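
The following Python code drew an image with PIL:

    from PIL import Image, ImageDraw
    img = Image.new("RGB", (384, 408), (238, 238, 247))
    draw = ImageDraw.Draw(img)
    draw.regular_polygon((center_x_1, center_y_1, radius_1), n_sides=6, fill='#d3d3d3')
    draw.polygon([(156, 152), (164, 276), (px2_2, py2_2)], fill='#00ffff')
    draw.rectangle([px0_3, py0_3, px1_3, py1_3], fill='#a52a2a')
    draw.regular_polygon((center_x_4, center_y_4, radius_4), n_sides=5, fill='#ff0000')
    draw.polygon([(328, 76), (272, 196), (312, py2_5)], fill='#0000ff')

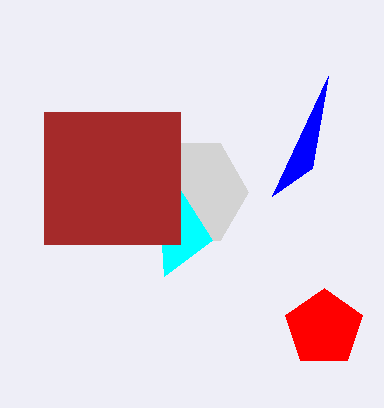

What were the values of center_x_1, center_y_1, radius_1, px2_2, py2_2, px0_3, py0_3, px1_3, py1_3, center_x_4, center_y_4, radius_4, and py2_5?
center_x_1 = 192
center_y_1 = 192
radius_1 = 56
px2_2 = 212
py2_2 = 240
px0_3 = 44
py0_3 = 112
px1_3 = 180
py1_3 = 244
center_x_4 = 324
center_y_4 = 328
radius_4 = 40
py2_5 = 168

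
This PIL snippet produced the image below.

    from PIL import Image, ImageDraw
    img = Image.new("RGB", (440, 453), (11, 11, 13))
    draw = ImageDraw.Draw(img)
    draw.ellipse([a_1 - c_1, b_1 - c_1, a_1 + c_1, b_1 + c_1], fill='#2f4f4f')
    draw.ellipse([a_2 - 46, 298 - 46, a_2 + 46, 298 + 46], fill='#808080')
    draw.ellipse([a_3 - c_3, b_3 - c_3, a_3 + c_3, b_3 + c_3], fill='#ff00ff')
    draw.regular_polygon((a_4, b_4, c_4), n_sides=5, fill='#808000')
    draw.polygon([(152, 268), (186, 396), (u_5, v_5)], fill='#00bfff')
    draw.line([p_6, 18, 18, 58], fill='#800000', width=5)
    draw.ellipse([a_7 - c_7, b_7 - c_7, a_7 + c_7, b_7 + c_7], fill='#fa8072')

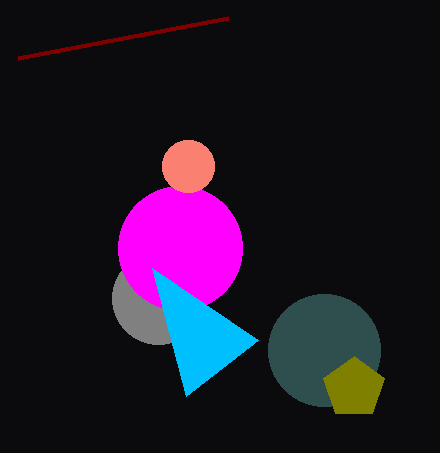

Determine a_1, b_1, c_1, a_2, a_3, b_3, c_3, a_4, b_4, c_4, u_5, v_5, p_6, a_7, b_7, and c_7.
a_1 = 324
b_1 = 350
c_1 = 56
a_2 = 158
a_3 = 180
b_3 = 248
c_3 = 62
a_4 = 354
b_4 = 388
c_4 = 32
u_5 = 258
v_5 = 340
p_6 = 228
a_7 = 188
b_7 = 166
c_7 = 26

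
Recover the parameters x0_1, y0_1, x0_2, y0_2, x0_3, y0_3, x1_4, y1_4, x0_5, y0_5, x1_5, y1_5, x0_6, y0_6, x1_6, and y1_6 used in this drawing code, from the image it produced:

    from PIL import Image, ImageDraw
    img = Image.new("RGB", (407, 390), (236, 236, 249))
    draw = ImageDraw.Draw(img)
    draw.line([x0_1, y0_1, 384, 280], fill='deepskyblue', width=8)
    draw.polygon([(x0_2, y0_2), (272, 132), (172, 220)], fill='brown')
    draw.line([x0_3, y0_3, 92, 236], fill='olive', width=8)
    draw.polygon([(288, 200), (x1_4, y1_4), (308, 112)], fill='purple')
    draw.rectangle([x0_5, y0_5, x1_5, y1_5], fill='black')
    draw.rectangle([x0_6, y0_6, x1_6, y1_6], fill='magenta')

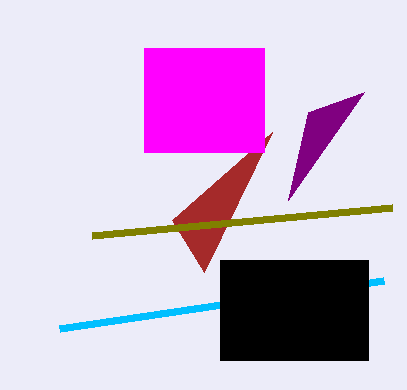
x0_1 = 60
y0_1 = 328
x0_2 = 204
y0_2 = 272
x0_3 = 392
y0_3 = 208
x1_4 = 364
y1_4 = 92
x0_5 = 220
y0_5 = 260
x1_5 = 368
y1_5 = 360
x0_6 = 144
y0_6 = 48
x1_6 = 264
y1_6 = 152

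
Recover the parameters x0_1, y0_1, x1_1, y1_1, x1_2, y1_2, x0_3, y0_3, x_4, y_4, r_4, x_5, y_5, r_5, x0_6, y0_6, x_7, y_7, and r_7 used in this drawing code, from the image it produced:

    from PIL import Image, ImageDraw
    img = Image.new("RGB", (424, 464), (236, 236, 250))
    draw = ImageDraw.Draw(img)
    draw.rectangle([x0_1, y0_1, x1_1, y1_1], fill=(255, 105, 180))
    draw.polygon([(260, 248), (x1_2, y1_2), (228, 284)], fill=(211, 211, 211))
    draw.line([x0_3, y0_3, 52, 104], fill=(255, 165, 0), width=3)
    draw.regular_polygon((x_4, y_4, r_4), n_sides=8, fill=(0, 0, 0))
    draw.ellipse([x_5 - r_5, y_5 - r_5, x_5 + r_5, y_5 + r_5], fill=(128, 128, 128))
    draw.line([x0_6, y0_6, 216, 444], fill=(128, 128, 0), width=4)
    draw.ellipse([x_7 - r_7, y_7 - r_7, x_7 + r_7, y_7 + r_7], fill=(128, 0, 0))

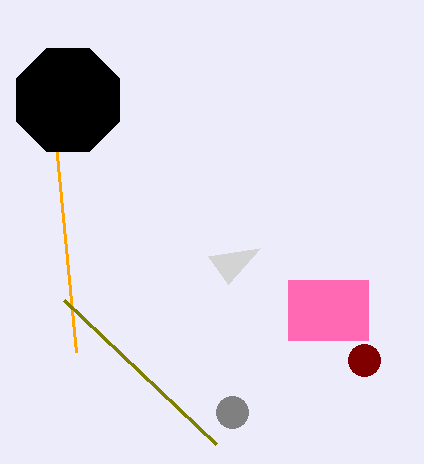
x0_1 = 288, y0_1 = 280, x1_1 = 368, y1_1 = 340, x1_2 = 208, y1_2 = 256, x0_3 = 76, y0_3 = 352, x_4 = 68, y_4 = 100, r_4 = 56, x_5 = 232, y_5 = 412, r_5 = 16, x0_6 = 64, y0_6 = 300, x_7 = 364, y_7 = 360, r_7 = 16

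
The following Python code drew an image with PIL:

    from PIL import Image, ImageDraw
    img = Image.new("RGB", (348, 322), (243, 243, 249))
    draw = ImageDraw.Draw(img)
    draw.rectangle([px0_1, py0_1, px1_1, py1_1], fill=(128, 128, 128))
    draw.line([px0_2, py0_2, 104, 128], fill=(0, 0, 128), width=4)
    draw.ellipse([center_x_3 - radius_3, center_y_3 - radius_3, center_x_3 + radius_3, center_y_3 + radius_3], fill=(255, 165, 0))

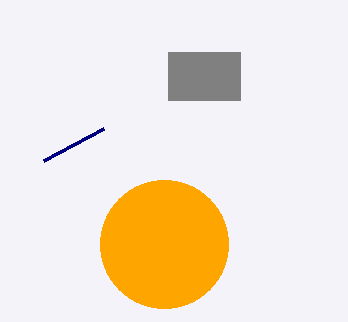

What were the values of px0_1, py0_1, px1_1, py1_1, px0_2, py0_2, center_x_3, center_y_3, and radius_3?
px0_1 = 168, py0_1 = 52, px1_1 = 240, py1_1 = 100, px0_2 = 44, py0_2 = 160, center_x_3 = 164, center_y_3 = 244, radius_3 = 64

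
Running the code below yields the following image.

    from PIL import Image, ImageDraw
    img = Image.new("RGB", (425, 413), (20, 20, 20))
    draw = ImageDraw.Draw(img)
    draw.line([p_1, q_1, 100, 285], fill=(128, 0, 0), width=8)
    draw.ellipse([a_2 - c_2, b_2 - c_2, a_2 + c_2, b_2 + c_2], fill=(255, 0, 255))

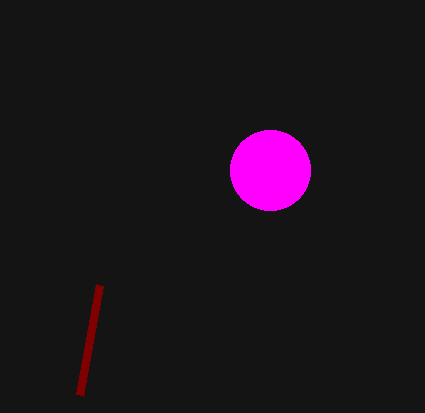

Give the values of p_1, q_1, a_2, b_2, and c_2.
p_1 = 80; q_1 = 395; a_2 = 270; b_2 = 170; c_2 = 40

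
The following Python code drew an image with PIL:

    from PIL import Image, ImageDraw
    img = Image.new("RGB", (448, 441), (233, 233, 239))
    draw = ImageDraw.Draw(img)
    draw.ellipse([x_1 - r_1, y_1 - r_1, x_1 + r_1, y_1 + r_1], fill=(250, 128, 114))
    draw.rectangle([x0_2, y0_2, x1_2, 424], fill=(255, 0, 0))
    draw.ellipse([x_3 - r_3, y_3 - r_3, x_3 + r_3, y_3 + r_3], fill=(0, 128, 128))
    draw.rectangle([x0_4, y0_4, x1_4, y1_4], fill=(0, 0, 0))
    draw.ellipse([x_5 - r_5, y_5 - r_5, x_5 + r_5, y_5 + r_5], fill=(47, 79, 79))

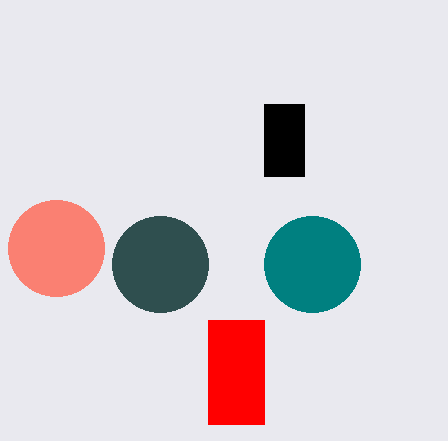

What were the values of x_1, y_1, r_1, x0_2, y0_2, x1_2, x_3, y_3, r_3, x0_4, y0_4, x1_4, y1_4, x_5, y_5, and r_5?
x_1 = 56; y_1 = 248; r_1 = 48; x0_2 = 208; y0_2 = 320; x1_2 = 264; x_3 = 312; y_3 = 264; r_3 = 48; x0_4 = 264; y0_4 = 104; x1_4 = 304; y1_4 = 176; x_5 = 160; y_5 = 264; r_5 = 48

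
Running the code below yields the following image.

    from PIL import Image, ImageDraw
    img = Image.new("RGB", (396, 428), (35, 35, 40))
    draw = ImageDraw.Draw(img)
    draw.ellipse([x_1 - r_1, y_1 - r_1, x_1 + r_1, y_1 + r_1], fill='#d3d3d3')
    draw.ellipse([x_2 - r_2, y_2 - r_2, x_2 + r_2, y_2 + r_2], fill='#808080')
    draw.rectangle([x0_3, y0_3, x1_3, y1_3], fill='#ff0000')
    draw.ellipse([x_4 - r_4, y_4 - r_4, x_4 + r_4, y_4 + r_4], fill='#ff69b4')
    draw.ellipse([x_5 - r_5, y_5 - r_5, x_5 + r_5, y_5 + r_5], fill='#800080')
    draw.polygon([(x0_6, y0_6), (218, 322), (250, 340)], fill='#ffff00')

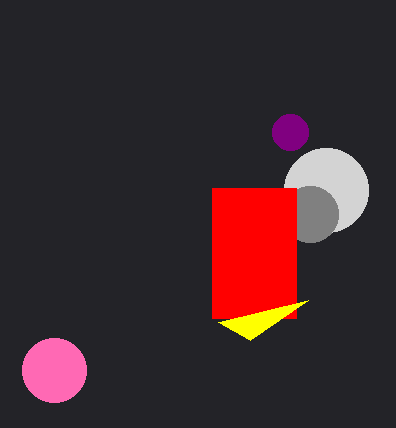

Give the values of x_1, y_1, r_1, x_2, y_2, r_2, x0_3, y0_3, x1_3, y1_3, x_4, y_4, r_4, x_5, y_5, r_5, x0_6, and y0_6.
x_1 = 326, y_1 = 190, r_1 = 42, x_2 = 310, y_2 = 214, r_2 = 28, x0_3 = 212, y0_3 = 188, x1_3 = 296, y1_3 = 318, x_4 = 54, y_4 = 370, r_4 = 32, x_5 = 290, y_5 = 132, r_5 = 18, x0_6 = 308, y0_6 = 300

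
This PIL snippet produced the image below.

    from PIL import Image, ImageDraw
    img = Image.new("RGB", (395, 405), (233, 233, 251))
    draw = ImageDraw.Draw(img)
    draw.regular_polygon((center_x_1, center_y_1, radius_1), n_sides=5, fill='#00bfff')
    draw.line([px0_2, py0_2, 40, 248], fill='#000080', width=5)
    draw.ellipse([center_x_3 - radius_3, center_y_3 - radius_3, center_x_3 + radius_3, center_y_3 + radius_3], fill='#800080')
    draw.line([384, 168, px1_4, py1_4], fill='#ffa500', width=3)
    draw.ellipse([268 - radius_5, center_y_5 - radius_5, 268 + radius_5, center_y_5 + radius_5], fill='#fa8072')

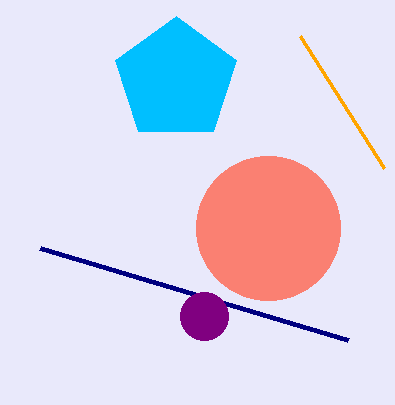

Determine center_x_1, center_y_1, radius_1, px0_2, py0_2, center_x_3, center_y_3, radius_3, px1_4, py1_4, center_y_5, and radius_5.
center_x_1 = 176
center_y_1 = 80
radius_1 = 64
px0_2 = 348
py0_2 = 340
center_x_3 = 204
center_y_3 = 316
radius_3 = 24
px1_4 = 300
py1_4 = 36
center_y_5 = 228
radius_5 = 72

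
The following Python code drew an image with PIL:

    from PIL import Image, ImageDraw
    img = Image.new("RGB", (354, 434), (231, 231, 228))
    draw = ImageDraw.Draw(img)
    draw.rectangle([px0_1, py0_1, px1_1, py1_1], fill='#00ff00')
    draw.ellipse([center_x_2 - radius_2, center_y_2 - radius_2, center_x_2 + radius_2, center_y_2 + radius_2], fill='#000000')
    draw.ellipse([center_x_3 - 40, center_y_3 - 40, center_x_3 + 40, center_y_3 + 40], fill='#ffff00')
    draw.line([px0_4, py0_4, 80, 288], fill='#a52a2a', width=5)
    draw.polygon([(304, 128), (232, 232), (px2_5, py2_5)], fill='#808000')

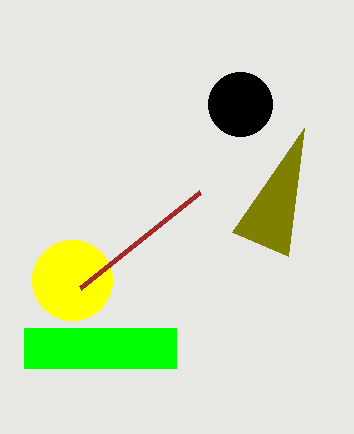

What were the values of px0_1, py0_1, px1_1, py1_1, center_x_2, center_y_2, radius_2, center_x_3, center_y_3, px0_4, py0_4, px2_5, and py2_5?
px0_1 = 24; py0_1 = 328; px1_1 = 176; py1_1 = 368; center_x_2 = 240; center_y_2 = 104; radius_2 = 32; center_x_3 = 72; center_y_3 = 280; px0_4 = 200; py0_4 = 192; px2_5 = 288; py2_5 = 256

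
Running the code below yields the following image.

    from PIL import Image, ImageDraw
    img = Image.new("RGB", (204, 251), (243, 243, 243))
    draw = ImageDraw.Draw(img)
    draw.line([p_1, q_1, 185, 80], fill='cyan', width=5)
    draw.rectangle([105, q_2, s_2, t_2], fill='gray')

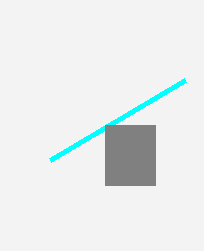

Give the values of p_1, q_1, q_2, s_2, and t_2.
p_1 = 50, q_1 = 160, q_2 = 125, s_2 = 155, t_2 = 185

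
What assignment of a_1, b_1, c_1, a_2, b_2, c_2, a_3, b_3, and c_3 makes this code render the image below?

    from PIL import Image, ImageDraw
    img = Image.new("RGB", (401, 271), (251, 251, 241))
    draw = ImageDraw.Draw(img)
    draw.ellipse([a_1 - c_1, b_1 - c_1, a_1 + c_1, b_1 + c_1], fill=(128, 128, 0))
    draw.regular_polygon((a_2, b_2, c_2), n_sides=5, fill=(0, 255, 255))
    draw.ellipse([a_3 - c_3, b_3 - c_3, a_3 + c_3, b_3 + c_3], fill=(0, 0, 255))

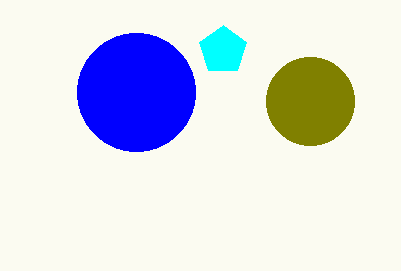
a_1 = 310, b_1 = 101, c_1 = 44, a_2 = 223, b_2 = 50, c_2 = 25, a_3 = 136, b_3 = 92, c_3 = 59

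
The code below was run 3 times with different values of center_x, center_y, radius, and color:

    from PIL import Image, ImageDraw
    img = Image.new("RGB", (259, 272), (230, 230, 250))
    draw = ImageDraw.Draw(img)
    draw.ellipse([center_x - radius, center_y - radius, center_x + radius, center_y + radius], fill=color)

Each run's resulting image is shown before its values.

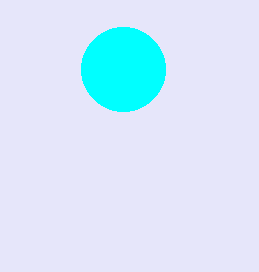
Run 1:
center_x = 123, center_y = 69, radius = 42, color = 'cyan'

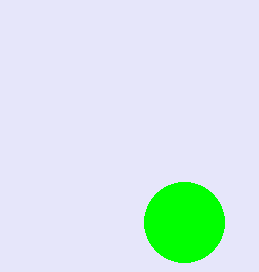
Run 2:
center_x = 184
center_y = 222
radius = 40
color = 'lime'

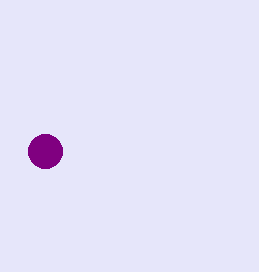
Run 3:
center_x = 45
center_y = 151
radius = 17
color = 'purple'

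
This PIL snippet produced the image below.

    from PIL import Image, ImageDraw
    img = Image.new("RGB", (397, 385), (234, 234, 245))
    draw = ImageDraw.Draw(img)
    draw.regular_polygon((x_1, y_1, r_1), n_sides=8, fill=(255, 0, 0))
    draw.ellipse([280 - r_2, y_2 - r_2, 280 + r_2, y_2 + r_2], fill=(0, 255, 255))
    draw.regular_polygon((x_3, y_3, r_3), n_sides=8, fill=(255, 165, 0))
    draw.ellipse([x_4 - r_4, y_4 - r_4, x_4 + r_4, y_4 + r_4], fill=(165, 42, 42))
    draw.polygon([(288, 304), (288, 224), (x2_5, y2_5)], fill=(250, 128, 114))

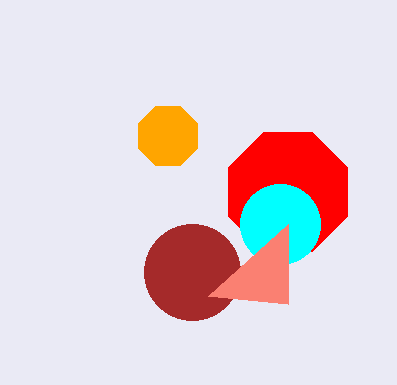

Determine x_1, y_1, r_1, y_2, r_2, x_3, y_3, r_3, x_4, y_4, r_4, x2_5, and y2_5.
x_1 = 288, y_1 = 192, r_1 = 64, y_2 = 224, r_2 = 40, x_3 = 168, y_3 = 136, r_3 = 32, x_4 = 192, y_4 = 272, r_4 = 48, x2_5 = 208, y2_5 = 296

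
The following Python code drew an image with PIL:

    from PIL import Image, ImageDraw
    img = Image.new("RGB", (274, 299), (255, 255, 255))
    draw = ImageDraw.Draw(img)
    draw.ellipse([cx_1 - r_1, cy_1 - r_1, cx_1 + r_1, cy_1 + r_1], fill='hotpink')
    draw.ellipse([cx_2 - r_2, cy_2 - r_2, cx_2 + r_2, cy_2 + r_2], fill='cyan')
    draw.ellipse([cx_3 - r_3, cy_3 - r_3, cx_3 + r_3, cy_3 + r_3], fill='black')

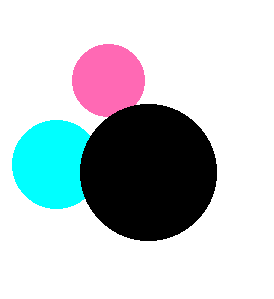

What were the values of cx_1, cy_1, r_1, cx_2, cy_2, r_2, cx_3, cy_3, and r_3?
cx_1 = 108; cy_1 = 80; r_1 = 36; cx_2 = 56; cy_2 = 164; r_2 = 44; cx_3 = 148; cy_3 = 172; r_3 = 68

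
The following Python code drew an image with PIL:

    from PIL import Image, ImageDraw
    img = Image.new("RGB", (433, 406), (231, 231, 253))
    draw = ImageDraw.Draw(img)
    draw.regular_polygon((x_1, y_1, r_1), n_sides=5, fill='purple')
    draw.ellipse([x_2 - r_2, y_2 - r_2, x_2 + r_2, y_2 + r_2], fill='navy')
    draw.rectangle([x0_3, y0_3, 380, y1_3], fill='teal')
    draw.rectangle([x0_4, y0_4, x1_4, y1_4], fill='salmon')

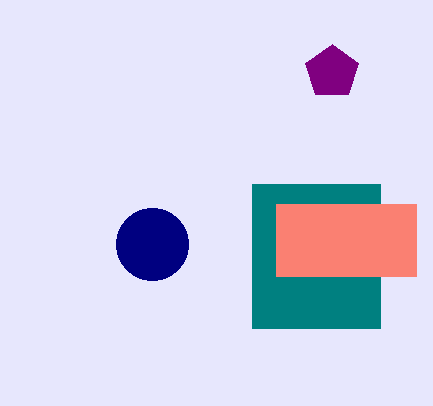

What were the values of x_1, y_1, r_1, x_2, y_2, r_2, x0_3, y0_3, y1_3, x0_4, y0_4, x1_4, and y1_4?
x_1 = 332
y_1 = 72
r_1 = 28
x_2 = 152
y_2 = 244
r_2 = 36
x0_3 = 252
y0_3 = 184
y1_3 = 328
x0_4 = 276
y0_4 = 204
x1_4 = 416
y1_4 = 276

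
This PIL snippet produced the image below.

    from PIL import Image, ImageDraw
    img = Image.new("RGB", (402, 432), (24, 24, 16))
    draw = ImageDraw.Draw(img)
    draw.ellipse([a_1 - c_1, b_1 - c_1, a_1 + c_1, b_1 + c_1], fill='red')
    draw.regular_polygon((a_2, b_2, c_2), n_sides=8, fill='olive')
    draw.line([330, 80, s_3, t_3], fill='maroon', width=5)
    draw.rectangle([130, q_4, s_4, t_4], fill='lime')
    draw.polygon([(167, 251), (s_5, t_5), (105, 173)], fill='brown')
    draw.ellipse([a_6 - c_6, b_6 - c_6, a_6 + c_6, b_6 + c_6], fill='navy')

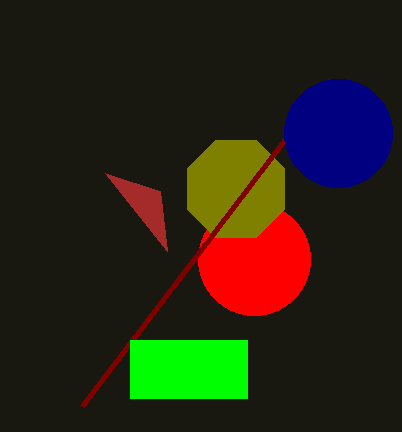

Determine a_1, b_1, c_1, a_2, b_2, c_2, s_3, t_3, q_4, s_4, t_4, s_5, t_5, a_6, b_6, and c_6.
a_1 = 254, b_1 = 259, c_1 = 56, a_2 = 236, b_2 = 189, c_2 = 53, s_3 = 82, t_3 = 406, q_4 = 340, s_4 = 247, t_4 = 398, s_5 = 160, t_5 = 191, a_6 = 338, b_6 = 133, c_6 = 54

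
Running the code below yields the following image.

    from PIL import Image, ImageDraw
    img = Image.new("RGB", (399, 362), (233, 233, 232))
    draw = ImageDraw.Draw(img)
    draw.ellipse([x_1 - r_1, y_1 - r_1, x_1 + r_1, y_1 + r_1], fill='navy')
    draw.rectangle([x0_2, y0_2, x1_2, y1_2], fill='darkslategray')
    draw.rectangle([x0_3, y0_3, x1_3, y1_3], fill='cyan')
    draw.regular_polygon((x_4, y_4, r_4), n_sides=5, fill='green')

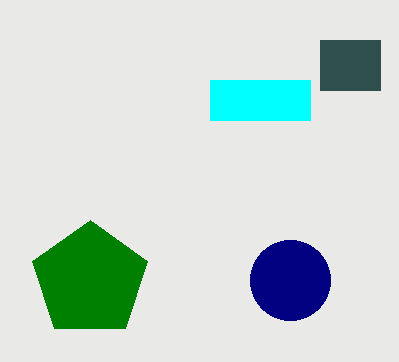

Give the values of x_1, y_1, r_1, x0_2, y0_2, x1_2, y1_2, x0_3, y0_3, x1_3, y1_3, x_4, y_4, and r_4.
x_1 = 290; y_1 = 280; r_1 = 40; x0_2 = 320; y0_2 = 40; x1_2 = 380; y1_2 = 90; x0_3 = 210; y0_3 = 80; x1_3 = 310; y1_3 = 120; x_4 = 90; y_4 = 280; r_4 = 60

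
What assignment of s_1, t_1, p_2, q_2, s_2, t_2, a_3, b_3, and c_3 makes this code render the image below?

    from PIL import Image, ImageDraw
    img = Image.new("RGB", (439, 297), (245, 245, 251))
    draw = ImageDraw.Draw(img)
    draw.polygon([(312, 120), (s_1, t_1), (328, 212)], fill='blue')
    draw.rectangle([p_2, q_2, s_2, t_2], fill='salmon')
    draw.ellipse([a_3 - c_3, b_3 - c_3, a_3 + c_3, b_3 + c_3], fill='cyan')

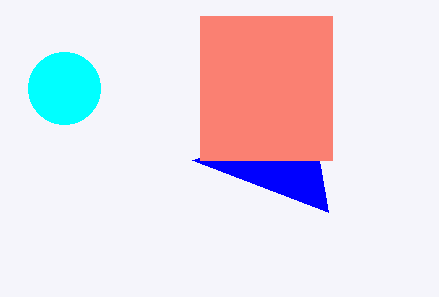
s_1 = 192, t_1 = 160, p_2 = 200, q_2 = 16, s_2 = 332, t_2 = 160, a_3 = 64, b_3 = 88, c_3 = 36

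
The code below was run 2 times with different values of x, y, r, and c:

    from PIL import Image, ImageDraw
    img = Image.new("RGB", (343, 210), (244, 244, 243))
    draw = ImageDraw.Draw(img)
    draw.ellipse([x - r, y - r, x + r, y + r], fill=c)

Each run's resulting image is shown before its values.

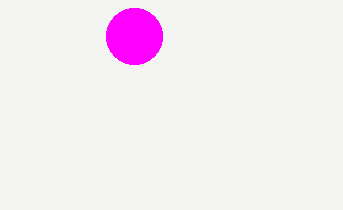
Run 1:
x = 134
y = 36
r = 28
c = 'magenta'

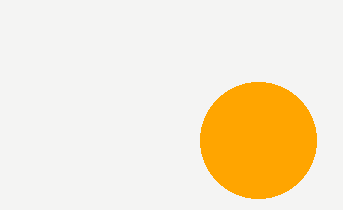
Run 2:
x = 258, y = 140, r = 58, c = 'orange'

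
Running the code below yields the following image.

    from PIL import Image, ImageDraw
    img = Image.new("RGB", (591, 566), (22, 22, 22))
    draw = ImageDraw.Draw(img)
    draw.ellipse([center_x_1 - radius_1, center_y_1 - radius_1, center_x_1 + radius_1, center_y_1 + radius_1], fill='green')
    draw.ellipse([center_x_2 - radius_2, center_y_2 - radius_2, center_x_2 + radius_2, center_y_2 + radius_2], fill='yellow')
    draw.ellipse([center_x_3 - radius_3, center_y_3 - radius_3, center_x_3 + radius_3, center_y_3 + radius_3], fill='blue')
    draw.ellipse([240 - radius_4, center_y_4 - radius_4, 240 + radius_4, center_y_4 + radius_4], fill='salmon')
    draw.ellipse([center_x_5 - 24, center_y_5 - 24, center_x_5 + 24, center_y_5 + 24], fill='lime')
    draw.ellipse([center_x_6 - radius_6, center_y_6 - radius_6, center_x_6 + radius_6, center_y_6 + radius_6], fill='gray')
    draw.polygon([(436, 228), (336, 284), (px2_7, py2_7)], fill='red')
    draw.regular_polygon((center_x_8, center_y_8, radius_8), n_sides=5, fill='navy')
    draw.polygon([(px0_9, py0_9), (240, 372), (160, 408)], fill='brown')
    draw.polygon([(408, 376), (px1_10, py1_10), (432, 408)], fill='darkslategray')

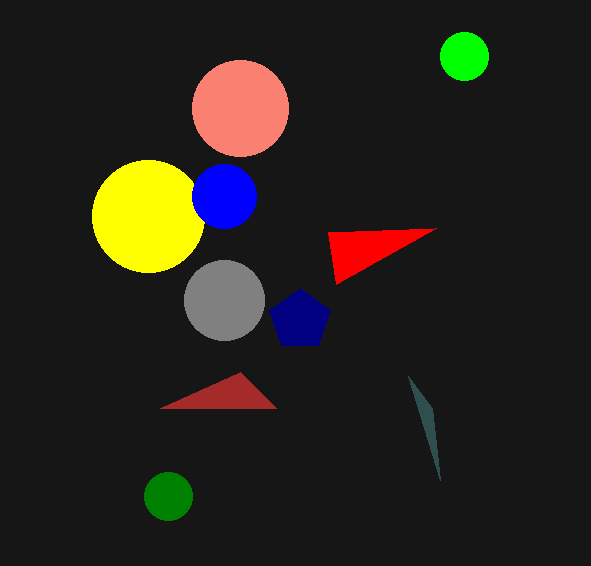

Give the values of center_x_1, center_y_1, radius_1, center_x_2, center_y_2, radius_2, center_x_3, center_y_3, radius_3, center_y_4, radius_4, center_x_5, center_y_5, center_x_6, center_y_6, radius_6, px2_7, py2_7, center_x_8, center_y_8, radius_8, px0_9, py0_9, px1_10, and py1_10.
center_x_1 = 168; center_y_1 = 496; radius_1 = 24; center_x_2 = 148; center_y_2 = 216; radius_2 = 56; center_x_3 = 224; center_y_3 = 196; radius_3 = 32; center_y_4 = 108; radius_4 = 48; center_x_5 = 464; center_y_5 = 56; center_x_6 = 224; center_y_6 = 300; radius_6 = 40; px2_7 = 328; py2_7 = 232; center_x_8 = 300; center_y_8 = 320; radius_8 = 32; px0_9 = 276; py0_9 = 408; px1_10 = 440; py1_10 = 480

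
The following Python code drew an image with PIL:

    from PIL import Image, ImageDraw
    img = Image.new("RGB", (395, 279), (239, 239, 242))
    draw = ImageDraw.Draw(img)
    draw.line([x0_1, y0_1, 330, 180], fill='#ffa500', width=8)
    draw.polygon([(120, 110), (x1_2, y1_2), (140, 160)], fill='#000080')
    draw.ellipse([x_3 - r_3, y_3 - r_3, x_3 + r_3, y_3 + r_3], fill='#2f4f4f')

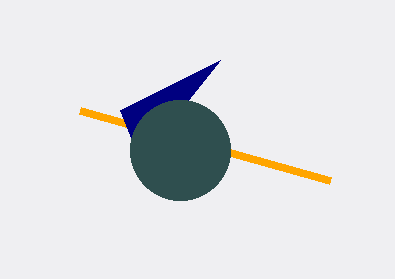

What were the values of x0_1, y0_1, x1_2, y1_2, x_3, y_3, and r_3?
x0_1 = 80, y0_1 = 110, x1_2 = 220, y1_2 = 60, x_3 = 180, y_3 = 150, r_3 = 50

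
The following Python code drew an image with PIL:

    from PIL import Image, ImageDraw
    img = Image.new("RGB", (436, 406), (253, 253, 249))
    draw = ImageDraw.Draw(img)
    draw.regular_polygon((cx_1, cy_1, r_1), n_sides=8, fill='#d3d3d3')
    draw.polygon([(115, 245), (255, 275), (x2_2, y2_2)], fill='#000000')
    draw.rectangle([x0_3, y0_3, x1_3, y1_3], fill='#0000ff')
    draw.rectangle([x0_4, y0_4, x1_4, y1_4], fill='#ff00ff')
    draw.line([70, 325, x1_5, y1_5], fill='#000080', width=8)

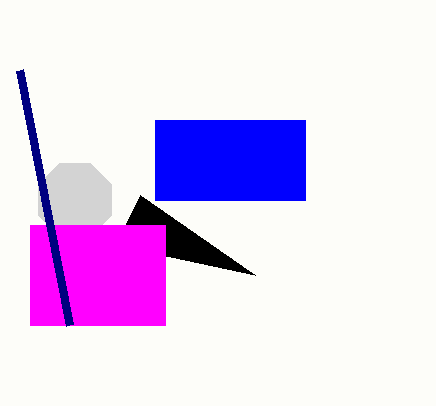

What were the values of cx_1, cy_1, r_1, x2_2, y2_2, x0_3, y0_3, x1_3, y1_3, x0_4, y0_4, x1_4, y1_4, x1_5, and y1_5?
cx_1 = 75, cy_1 = 200, r_1 = 40, x2_2 = 140, y2_2 = 195, x0_3 = 155, y0_3 = 120, x1_3 = 305, y1_3 = 200, x0_4 = 30, y0_4 = 225, x1_4 = 165, y1_4 = 325, x1_5 = 20, y1_5 = 70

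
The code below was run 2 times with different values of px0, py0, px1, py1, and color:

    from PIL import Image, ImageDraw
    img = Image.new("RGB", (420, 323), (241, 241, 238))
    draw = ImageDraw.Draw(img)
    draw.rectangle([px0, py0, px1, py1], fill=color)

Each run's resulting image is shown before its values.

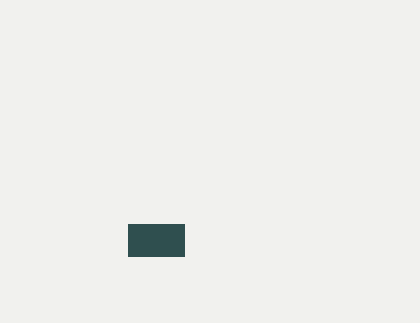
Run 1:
px0 = 128, py0 = 224, px1 = 184, py1 = 256, color = 'darkslategray'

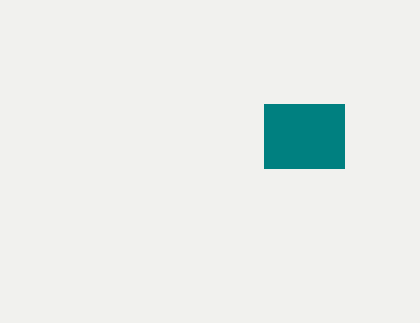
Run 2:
px0 = 264, py0 = 104, px1 = 344, py1 = 168, color = 'teal'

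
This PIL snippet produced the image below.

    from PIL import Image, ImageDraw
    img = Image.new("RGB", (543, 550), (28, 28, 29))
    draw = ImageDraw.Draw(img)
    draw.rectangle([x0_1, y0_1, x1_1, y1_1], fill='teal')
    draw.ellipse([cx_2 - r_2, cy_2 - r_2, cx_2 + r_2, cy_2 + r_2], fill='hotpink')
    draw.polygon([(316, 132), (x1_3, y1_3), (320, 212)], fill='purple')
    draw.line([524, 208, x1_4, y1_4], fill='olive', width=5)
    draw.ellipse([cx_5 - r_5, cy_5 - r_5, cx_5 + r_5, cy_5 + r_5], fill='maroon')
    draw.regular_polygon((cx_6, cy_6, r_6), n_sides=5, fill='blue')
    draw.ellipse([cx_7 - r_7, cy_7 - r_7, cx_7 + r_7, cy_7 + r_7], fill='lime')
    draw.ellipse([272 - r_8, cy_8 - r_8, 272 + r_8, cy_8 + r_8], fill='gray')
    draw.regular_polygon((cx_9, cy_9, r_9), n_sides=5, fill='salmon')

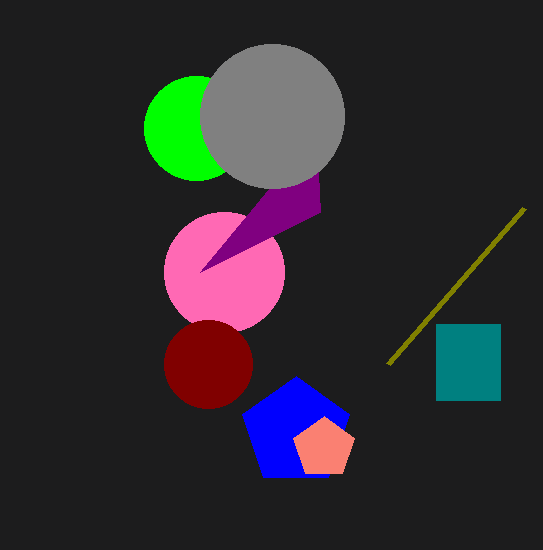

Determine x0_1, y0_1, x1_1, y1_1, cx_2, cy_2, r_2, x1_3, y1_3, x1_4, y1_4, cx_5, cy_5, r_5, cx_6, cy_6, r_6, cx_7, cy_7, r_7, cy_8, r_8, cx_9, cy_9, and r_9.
x0_1 = 436
y0_1 = 324
x1_1 = 500
y1_1 = 400
cx_2 = 224
cy_2 = 272
r_2 = 60
x1_3 = 200
y1_3 = 272
x1_4 = 388
y1_4 = 364
cx_5 = 208
cy_5 = 364
r_5 = 44
cx_6 = 296
cy_6 = 432
r_6 = 56
cx_7 = 196
cy_7 = 128
r_7 = 52
cy_8 = 116
r_8 = 72
cx_9 = 324
cy_9 = 448
r_9 = 32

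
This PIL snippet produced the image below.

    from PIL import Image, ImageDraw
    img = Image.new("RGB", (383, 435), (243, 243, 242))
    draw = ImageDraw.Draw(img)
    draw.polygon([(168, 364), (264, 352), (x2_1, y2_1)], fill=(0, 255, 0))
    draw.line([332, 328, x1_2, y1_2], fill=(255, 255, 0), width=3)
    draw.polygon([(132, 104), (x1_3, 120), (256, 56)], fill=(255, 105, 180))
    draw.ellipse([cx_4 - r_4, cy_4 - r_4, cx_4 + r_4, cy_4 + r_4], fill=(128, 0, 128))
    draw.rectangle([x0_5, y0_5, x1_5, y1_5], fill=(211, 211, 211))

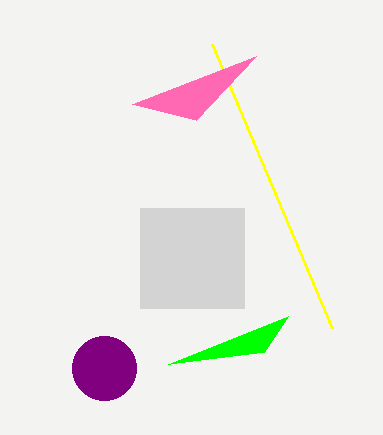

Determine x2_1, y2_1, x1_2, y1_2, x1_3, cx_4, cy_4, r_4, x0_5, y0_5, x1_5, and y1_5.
x2_1 = 288, y2_1 = 316, x1_2 = 212, y1_2 = 44, x1_3 = 196, cx_4 = 104, cy_4 = 368, r_4 = 32, x0_5 = 140, y0_5 = 208, x1_5 = 244, y1_5 = 308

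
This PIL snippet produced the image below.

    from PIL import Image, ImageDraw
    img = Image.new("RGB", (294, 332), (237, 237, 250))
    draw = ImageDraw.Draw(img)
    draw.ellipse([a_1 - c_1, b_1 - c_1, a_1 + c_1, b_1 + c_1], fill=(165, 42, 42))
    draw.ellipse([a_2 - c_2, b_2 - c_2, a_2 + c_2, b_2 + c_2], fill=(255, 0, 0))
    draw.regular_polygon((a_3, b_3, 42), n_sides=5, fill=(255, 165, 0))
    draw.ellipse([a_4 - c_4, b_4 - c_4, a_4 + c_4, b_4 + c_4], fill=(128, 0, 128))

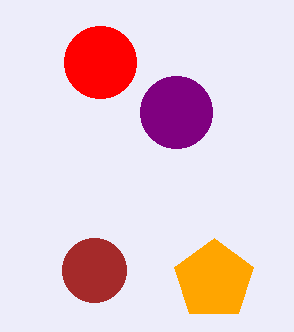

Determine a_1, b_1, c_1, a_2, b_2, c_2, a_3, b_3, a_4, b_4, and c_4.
a_1 = 94
b_1 = 270
c_1 = 32
a_2 = 100
b_2 = 62
c_2 = 36
a_3 = 214
b_3 = 280
a_4 = 176
b_4 = 112
c_4 = 36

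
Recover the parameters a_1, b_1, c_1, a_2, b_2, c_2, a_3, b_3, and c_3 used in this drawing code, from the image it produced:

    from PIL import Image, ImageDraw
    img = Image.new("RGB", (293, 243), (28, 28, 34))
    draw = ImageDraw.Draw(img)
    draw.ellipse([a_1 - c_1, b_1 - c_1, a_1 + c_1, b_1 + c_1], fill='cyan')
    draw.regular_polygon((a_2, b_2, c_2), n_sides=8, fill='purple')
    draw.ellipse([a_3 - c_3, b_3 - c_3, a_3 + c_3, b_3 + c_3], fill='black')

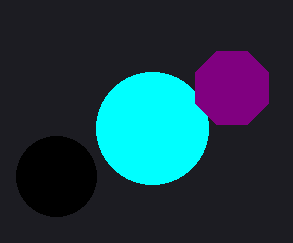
a_1 = 152; b_1 = 128; c_1 = 56; a_2 = 232; b_2 = 88; c_2 = 40; a_3 = 56; b_3 = 176; c_3 = 40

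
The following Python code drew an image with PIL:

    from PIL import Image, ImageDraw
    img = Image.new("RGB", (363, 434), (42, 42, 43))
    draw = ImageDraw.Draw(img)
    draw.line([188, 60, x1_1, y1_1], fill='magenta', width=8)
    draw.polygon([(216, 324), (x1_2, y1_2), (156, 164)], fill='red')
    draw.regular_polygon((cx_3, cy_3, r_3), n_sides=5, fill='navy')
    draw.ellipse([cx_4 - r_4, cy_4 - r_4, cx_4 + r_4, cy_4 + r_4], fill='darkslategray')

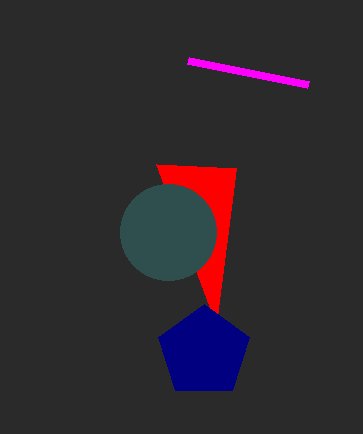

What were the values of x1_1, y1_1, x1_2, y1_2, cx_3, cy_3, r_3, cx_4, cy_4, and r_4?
x1_1 = 308
y1_1 = 84
x1_2 = 236
y1_2 = 168
cx_3 = 204
cy_3 = 352
r_3 = 48
cx_4 = 168
cy_4 = 232
r_4 = 48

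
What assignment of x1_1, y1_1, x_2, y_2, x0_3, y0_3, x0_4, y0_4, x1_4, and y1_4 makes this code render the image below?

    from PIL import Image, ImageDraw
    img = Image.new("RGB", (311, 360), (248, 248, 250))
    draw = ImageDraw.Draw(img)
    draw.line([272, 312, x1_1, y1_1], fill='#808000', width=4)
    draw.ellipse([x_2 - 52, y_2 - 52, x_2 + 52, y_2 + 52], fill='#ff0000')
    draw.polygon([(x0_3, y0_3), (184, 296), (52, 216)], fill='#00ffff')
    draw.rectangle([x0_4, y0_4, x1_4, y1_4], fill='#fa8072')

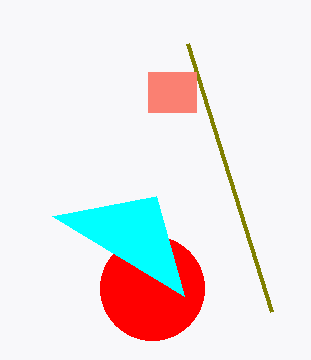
x1_1 = 188; y1_1 = 44; x_2 = 152; y_2 = 288; x0_3 = 156; y0_3 = 196; x0_4 = 148; y0_4 = 72; x1_4 = 196; y1_4 = 112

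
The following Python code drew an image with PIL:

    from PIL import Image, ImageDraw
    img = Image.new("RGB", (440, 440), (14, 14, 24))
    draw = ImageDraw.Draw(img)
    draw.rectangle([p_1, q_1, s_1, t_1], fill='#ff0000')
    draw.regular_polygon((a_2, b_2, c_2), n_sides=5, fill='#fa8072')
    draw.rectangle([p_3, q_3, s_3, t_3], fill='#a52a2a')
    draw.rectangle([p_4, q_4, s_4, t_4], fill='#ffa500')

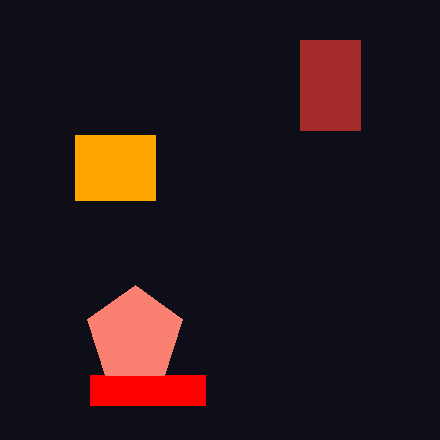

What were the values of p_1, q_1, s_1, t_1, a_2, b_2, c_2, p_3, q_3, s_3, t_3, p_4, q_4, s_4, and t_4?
p_1 = 90; q_1 = 375; s_1 = 205; t_1 = 405; a_2 = 135; b_2 = 335; c_2 = 50; p_3 = 300; q_3 = 40; s_3 = 360; t_3 = 130; p_4 = 75; q_4 = 135; s_4 = 155; t_4 = 200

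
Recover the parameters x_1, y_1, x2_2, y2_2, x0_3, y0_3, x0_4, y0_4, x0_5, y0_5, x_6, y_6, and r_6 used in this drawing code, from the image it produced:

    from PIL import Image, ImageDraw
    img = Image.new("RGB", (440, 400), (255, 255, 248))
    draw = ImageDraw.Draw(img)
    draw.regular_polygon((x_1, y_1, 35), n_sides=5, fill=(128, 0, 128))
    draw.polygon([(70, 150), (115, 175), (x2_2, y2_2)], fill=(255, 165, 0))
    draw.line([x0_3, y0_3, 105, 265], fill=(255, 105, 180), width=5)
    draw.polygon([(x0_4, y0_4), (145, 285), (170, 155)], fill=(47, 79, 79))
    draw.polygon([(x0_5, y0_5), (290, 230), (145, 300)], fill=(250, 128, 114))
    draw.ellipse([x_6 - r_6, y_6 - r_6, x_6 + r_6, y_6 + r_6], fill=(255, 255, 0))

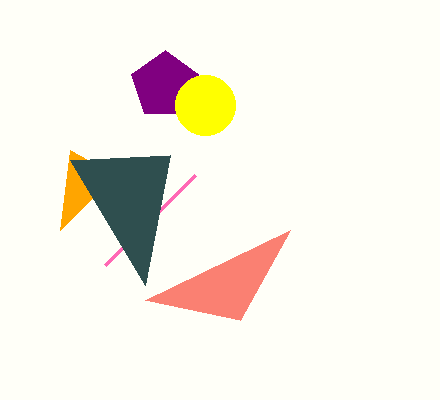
x_1 = 165
y_1 = 85
x2_2 = 60
y2_2 = 230
x0_3 = 195
y0_3 = 175
x0_4 = 70
y0_4 = 160
x0_5 = 240
y0_5 = 320
x_6 = 205
y_6 = 105
r_6 = 30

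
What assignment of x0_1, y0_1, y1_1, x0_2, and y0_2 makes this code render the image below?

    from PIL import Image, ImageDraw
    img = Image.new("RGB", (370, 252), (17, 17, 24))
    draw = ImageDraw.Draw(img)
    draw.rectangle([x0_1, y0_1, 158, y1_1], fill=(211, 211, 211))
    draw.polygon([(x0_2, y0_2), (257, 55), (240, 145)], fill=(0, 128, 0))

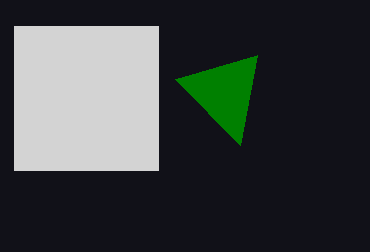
x0_1 = 14, y0_1 = 26, y1_1 = 170, x0_2 = 175, y0_2 = 79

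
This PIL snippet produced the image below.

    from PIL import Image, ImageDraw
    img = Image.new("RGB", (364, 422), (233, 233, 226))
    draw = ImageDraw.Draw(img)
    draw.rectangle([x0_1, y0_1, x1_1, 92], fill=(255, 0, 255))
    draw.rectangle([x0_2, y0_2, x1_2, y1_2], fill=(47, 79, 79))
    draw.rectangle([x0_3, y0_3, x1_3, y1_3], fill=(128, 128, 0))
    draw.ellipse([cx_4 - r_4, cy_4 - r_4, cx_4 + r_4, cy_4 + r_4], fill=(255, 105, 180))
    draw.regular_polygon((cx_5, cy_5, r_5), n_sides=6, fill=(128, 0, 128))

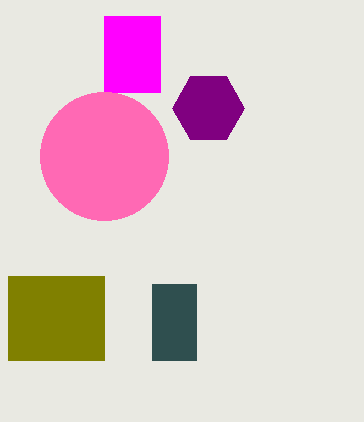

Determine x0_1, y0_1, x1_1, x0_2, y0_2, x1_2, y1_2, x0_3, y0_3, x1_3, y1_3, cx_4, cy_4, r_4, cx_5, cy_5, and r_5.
x0_1 = 104, y0_1 = 16, x1_1 = 160, x0_2 = 152, y0_2 = 284, x1_2 = 196, y1_2 = 360, x0_3 = 8, y0_3 = 276, x1_3 = 104, y1_3 = 360, cx_4 = 104, cy_4 = 156, r_4 = 64, cx_5 = 208, cy_5 = 108, r_5 = 36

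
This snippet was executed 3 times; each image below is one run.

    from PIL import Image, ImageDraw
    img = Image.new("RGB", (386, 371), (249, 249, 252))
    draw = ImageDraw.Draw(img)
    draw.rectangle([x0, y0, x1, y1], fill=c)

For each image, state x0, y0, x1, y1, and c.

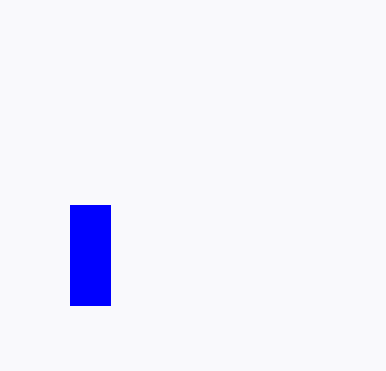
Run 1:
x0 = 70
y0 = 205
x1 = 110
y1 = 305
c = 'blue'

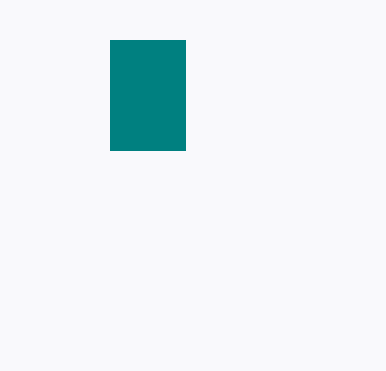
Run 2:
x0 = 110, y0 = 40, x1 = 185, y1 = 150, c = 'teal'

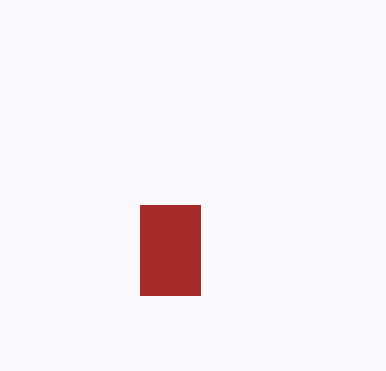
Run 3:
x0 = 140; y0 = 205; x1 = 200; y1 = 295; c = 'brown'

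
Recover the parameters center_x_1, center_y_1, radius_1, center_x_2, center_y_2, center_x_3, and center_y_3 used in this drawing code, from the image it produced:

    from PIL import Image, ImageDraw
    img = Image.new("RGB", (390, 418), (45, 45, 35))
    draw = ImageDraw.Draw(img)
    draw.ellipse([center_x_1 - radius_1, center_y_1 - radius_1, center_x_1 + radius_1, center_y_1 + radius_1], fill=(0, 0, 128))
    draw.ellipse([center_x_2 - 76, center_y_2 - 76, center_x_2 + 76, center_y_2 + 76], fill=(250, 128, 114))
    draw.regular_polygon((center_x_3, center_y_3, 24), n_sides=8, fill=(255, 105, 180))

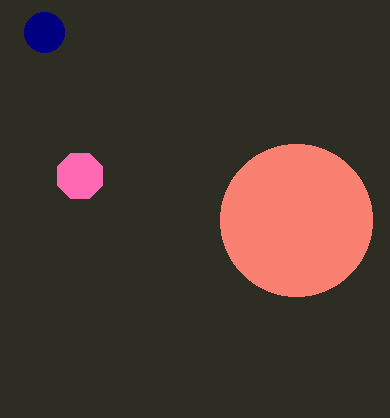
center_x_1 = 44, center_y_1 = 32, radius_1 = 20, center_x_2 = 296, center_y_2 = 220, center_x_3 = 80, center_y_3 = 176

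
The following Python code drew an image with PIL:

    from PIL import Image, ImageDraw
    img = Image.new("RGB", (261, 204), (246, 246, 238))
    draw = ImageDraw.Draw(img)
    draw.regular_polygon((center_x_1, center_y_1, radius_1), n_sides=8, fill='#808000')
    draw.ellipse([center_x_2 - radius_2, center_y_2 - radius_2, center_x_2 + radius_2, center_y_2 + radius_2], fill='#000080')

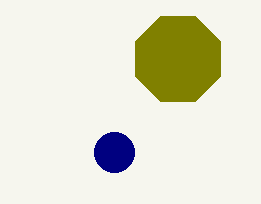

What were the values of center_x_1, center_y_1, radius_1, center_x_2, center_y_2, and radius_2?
center_x_1 = 178
center_y_1 = 59
radius_1 = 46
center_x_2 = 114
center_y_2 = 152
radius_2 = 20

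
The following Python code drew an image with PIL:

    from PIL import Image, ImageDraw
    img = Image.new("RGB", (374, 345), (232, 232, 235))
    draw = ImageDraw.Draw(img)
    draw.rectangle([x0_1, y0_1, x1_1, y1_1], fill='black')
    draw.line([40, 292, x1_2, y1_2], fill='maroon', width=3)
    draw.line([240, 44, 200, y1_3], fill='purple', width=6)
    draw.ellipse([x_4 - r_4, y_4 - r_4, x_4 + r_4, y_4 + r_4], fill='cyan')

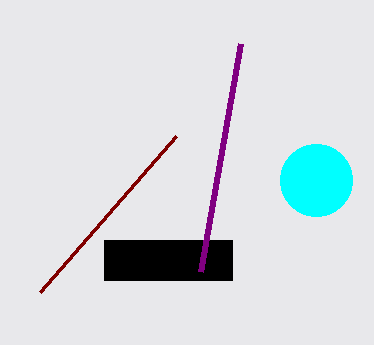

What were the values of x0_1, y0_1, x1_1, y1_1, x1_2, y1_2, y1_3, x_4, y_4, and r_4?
x0_1 = 104; y0_1 = 240; x1_1 = 232; y1_1 = 280; x1_2 = 176; y1_2 = 136; y1_3 = 272; x_4 = 316; y_4 = 180; r_4 = 36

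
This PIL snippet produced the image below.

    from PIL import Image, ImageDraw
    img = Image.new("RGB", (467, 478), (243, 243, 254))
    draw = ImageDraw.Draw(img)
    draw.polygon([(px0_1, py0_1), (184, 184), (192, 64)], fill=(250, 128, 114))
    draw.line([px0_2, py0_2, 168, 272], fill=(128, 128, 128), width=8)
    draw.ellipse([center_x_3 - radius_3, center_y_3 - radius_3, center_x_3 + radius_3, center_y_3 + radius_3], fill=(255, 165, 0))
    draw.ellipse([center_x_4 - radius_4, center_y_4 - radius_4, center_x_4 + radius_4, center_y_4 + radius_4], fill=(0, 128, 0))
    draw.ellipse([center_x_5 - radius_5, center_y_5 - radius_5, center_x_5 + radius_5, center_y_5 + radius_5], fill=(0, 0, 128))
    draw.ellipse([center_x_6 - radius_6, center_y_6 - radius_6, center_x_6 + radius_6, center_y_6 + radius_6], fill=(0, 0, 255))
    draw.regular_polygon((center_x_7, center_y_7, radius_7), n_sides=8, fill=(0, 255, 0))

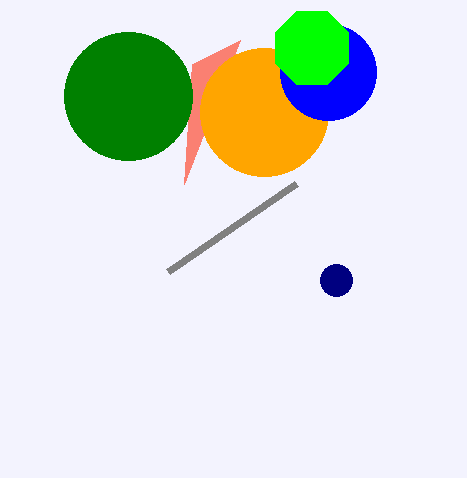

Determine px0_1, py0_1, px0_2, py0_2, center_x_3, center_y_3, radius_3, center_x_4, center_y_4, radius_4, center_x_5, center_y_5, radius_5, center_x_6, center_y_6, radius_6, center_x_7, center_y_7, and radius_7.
px0_1 = 240; py0_1 = 40; px0_2 = 296; py0_2 = 184; center_x_3 = 264; center_y_3 = 112; radius_3 = 64; center_x_4 = 128; center_y_4 = 96; radius_4 = 64; center_x_5 = 336; center_y_5 = 280; radius_5 = 16; center_x_6 = 328; center_y_6 = 72; radius_6 = 48; center_x_7 = 312; center_y_7 = 48; radius_7 = 40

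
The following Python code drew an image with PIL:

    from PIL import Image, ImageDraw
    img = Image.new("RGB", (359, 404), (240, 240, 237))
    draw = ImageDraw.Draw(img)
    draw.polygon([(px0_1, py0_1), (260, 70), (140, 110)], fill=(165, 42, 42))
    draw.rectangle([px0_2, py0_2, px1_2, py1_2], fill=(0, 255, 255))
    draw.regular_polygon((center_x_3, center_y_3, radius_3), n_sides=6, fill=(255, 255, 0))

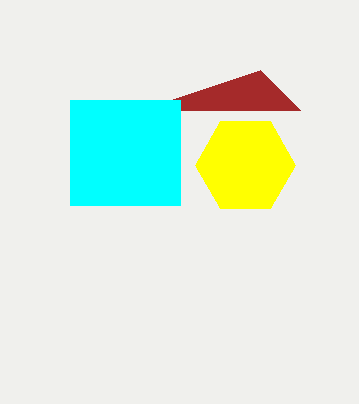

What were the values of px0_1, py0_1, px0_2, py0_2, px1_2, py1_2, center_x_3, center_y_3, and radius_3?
px0_1 = 300; py0_1 = 110; px0_2 = 70; py0_2 = 100; px1_2 = 180; py1_2 = 205; center_x_3 = 245; center_y_3 = 165; radius_3 = 50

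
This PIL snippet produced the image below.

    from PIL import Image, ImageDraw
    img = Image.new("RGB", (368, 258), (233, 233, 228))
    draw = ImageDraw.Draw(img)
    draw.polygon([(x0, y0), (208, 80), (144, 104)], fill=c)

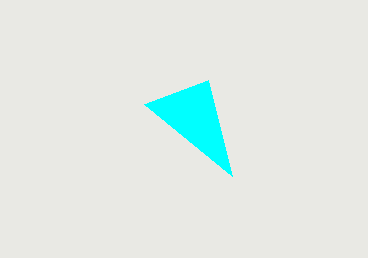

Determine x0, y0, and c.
x0 = 232; y0 = 176; c = 'cyan'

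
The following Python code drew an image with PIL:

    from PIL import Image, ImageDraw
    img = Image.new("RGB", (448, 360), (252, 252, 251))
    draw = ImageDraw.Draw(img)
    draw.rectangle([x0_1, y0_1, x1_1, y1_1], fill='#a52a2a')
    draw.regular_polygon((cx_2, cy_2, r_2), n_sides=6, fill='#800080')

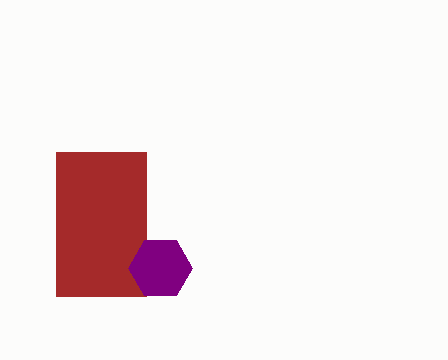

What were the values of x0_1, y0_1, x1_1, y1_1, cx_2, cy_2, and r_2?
x0_1 = 56, y0_1 = 152, x1_1 = 146, y1_1 = 296, cx_2 = 160, cy_2 = 268, r_2 = 32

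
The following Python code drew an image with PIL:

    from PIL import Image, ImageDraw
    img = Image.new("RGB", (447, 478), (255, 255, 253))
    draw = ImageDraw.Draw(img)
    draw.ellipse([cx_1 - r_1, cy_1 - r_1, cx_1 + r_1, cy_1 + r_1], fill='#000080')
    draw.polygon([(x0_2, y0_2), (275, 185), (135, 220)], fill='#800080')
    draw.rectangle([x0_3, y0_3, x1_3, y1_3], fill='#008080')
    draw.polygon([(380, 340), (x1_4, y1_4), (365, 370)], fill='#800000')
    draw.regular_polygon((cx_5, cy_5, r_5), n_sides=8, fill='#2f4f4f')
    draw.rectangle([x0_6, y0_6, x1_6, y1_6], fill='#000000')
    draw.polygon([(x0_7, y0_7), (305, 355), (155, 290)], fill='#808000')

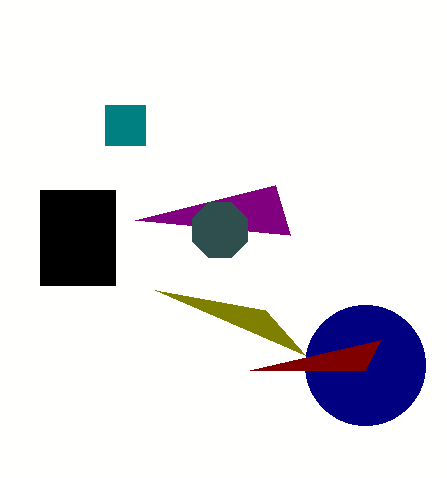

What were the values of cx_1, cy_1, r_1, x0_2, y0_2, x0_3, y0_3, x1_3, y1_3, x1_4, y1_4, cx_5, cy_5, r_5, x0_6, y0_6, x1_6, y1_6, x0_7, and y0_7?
cx_1 = 365
cy_1 = 365
r_1 = 60
x0_2 = 290
y0_2 = 235
x0_3 = 105
y0_3 = 105
x1_3 = 145
y1_3 = 145
x1_4 = 250
y1_4 = 370
cx_5 = 220
cy_5 = 230
r_5 = 30
x0_6 = 40
y0_6 = 190
x1_6 = 115
y1_6 = 285
x0_7 = 265
y0_7 = 310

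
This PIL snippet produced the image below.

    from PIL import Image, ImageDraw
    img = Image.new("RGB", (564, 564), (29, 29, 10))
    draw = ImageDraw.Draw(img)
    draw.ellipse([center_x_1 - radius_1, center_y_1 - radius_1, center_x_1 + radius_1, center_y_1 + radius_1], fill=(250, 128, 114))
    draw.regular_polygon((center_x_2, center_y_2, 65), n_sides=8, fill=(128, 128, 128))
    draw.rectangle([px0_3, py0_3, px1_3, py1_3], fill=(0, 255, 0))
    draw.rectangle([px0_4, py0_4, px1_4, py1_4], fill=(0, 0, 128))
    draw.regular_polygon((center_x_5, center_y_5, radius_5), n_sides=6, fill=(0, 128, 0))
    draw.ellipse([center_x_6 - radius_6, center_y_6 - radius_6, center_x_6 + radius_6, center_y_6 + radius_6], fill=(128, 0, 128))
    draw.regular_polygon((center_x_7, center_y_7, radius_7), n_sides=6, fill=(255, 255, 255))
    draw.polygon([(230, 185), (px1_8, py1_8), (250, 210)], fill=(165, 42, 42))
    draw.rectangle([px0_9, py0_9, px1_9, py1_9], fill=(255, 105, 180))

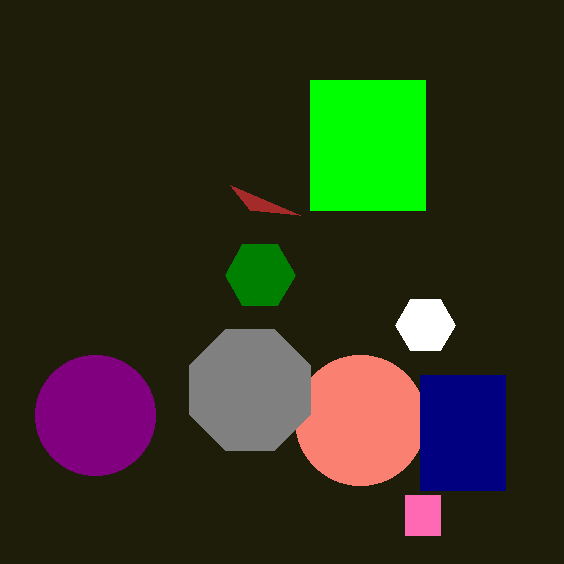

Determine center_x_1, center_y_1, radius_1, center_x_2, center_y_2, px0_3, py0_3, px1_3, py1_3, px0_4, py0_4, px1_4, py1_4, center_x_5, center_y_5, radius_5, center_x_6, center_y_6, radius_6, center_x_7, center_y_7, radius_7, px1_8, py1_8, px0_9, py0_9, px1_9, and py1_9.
center_x_1 = 360, center_y_1 = 420, radius_1 = 65, center_x_2 = 250, center_y_2 = 390, px0_3 = 310, py0_3 = 80, px1_3 = 425, py1_3 = 210, px0_4 = 420, py0_4 = 375, px1_4 = 505, py1_4 = 490, center_x_5 = 260, center_y_5 = 275, radius_5 = 35, center_x_6 = 95, center_y_6 = 415, radius_6 = 60, center_x_7 = 425, center_y_7 = 325, radius_7 = 30, px1_8 = 300, py1_8 = 215, px0_9 = 405, py0_9 = 495, px1_9 = 440, py1_9 = 535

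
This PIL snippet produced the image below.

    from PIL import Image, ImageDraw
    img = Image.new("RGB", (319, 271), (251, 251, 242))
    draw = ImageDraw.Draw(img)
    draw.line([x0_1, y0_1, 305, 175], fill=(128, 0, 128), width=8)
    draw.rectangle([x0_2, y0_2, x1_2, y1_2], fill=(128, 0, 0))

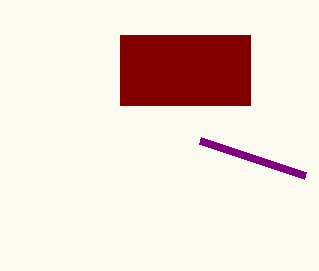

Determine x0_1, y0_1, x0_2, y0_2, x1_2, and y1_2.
x0_1 = 200, y0_1 = 140, x0_2 = 120, y0_2 = 35, x1_2 = 250, y1_2 = 105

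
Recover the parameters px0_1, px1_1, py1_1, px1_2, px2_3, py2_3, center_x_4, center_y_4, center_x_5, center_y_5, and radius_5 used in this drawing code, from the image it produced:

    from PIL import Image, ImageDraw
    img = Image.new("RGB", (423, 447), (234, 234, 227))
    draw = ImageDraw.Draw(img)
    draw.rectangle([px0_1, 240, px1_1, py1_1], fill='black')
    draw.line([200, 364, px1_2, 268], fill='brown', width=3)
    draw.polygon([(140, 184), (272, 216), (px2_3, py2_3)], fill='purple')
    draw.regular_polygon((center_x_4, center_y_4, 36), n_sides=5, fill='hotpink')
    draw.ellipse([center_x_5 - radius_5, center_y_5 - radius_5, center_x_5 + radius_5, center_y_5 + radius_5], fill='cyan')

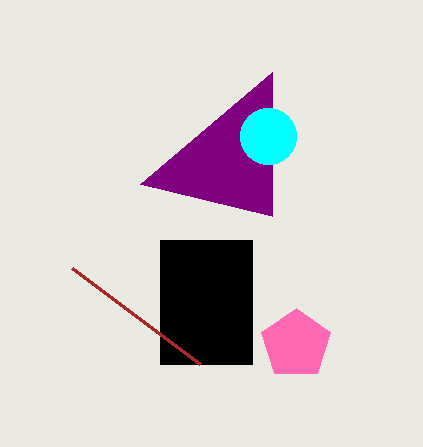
px0_1 = 160
px1_1 = 252
py1_1 = 364
px1_2 = 72
px2_3 = 272
py2_3 = 72
center_x_4 = 296
center_y_4 = 344
center_x_5 = 268
center_y_5 = 136
radius_5 = 28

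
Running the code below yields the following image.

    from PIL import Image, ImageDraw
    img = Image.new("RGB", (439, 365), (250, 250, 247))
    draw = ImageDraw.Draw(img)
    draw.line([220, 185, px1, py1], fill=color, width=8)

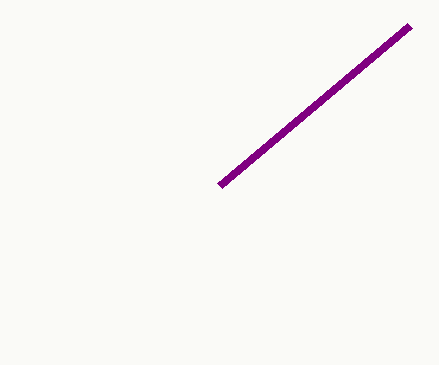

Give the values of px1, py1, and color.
px1 = 410
py1 = 25
color = 'purple'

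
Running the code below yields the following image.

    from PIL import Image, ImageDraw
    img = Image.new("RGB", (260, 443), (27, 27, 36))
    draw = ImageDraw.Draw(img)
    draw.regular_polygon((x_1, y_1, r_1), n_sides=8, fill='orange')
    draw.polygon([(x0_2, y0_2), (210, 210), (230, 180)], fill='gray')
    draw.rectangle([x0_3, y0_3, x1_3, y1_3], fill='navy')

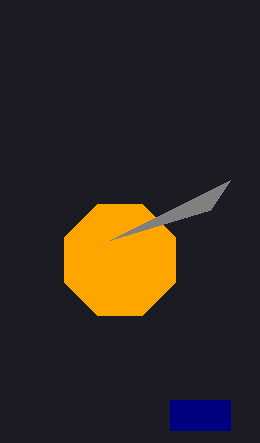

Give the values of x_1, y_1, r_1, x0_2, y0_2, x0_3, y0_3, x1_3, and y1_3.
x_1 = 120, y_1 = 260, r_1 = 60, x0_2 = 110, y0_2 = 240, x0_3 = 170, y0_3 = 400, x1_3 = 230, y1_3 = 430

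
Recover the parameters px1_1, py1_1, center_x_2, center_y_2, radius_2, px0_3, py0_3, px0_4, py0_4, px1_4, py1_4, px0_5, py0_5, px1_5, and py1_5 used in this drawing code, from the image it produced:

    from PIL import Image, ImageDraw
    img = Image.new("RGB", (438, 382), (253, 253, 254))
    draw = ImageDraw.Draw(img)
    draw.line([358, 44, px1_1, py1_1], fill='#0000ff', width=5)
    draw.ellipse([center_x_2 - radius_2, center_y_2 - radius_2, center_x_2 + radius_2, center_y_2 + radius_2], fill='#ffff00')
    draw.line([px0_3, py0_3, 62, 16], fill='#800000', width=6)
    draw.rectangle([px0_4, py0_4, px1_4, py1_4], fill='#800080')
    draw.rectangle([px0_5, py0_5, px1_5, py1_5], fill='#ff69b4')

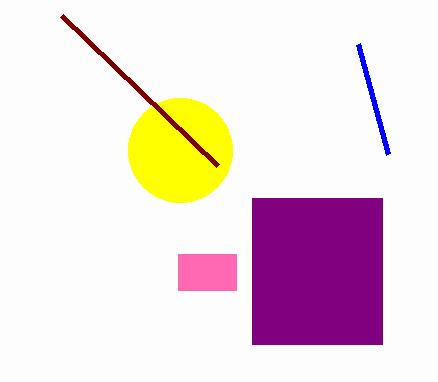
px1_1 = 388
py1_1 = 154
center_x_2 = 180
center_y_2 = 150
radius_2 = 52
px0_3 = 218
py0_3 = 166
px0_4 = 252
py0_4 = 198
px1_4 = 382
py1_4 = 344
px0_5 = 178
py0_5 = 254
px1_5 = 236
py1_5 = 290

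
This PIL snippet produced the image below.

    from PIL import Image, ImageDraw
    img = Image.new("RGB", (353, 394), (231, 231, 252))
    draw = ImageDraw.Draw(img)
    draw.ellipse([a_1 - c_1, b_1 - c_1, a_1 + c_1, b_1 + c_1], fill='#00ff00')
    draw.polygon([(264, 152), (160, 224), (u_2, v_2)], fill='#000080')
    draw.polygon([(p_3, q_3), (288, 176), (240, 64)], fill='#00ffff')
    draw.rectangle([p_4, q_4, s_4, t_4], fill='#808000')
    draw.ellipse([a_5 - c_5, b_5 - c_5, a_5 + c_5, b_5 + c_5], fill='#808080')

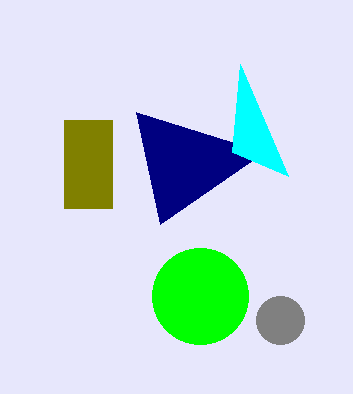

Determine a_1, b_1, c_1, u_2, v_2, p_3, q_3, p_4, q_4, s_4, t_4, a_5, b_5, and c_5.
a_1 = 200; b_1 = 296; c_1 = 48; u_2 = 136; v_2 = 112; p_3 = 232; q_3 = 152; p_4 = 64; q_4 = 120; s_4 = 112; t_4 = 208; a_5 = 280; b_5 = 320; c_5 = 24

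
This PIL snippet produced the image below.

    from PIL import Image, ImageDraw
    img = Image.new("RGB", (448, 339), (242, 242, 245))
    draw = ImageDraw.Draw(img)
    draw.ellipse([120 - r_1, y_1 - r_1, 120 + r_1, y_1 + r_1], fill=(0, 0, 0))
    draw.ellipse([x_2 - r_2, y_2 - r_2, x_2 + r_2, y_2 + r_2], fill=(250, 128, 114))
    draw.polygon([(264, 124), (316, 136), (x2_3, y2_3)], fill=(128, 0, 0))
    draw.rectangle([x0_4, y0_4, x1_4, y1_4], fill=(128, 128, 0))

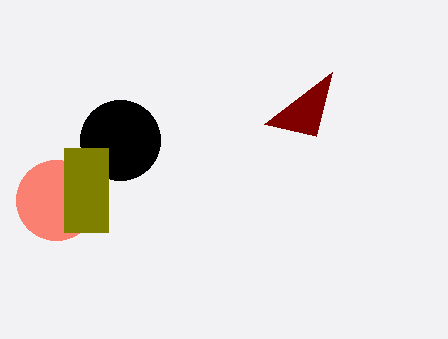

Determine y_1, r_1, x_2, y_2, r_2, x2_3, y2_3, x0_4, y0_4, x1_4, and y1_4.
y_1 = 140; r_1 = 40; x_2 = 56; y_2 = 200; r_2 = 40; x2_3 = 332; y2_3 = 72; x0_4 = 64; y0_4 = 148; x1_4 = 108; y1_4 = 232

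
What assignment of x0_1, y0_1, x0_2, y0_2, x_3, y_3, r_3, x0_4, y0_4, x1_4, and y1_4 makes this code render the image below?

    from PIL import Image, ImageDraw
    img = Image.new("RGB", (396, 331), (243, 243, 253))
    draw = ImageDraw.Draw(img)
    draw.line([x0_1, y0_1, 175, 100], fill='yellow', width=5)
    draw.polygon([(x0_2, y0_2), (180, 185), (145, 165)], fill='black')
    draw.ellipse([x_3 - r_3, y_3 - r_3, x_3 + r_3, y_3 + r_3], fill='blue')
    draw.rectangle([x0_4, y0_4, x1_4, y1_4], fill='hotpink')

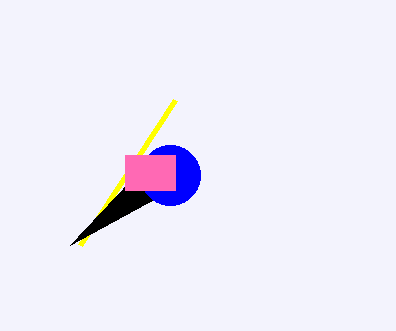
x0_1 = 80, y0_1 = 245, x0_2 = 70, y0_2 = 245, x_3 = 170, y_3 = 175, r_3 = 30, x0_4 = 125, y0_4 = 155, x1_4 = 175, y1_4 = 190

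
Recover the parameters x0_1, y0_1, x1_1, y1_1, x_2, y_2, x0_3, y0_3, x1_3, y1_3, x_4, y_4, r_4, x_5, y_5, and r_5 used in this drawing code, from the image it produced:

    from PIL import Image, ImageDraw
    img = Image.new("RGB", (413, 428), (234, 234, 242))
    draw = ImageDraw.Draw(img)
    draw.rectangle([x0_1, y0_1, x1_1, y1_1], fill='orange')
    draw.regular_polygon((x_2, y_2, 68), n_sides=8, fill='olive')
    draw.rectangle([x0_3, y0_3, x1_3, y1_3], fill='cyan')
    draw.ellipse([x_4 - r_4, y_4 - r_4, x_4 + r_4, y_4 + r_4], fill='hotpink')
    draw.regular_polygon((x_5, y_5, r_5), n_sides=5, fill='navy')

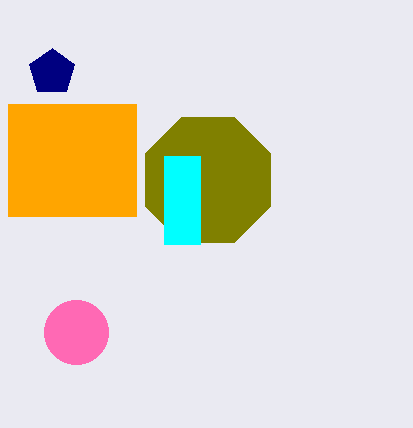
x0_1 = 8, y0_1 = 104, x1_1 = 136, y1_1 = 216, x_2 = 208, y_2 = 180, x0_3 = 164, y0_3 = 156, x1_3 = 200, y1_3 = 244, x_4 = 76, y_4 = 332, r_4 = 32, x_5 = 52, y_5 = 72, r_5 = 24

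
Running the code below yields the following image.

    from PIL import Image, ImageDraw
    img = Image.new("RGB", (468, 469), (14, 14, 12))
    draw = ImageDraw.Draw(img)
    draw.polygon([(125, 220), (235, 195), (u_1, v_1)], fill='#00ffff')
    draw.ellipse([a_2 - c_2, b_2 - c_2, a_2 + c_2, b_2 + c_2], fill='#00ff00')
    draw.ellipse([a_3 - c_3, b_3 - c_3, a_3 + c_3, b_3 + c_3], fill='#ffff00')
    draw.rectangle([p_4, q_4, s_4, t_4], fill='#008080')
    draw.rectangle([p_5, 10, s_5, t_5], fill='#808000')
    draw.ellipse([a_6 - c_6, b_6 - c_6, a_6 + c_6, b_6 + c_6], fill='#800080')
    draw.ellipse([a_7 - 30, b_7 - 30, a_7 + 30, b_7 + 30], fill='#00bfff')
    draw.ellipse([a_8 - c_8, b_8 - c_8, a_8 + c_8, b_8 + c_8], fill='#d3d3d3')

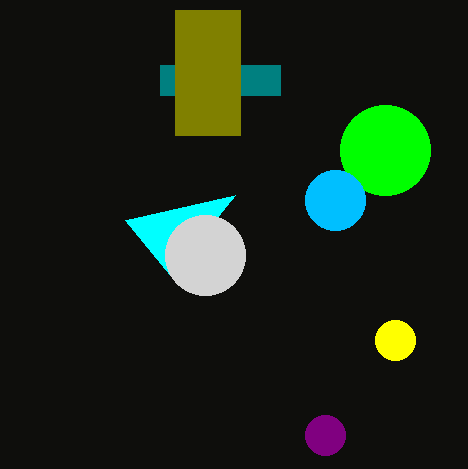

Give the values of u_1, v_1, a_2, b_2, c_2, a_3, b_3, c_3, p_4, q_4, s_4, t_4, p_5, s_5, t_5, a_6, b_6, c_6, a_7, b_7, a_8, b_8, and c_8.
u_1 = 170; v_1 = 275; a_2 = 385; b_2 = 150; c_2 = 45; a_3 = 395; b_3 = 340; c_3 = 20; p_4 = 160; q_4 = 65; s_4 = 280; t_4 = 95; p_5 = 175; s_5 = 240; t_5 = 135; a_6 = 325; b_6 = 435; c_6 = 20; a_7 = 335; b_7 = 200; a_8 = 205; b_8 = 255; c_8 = 40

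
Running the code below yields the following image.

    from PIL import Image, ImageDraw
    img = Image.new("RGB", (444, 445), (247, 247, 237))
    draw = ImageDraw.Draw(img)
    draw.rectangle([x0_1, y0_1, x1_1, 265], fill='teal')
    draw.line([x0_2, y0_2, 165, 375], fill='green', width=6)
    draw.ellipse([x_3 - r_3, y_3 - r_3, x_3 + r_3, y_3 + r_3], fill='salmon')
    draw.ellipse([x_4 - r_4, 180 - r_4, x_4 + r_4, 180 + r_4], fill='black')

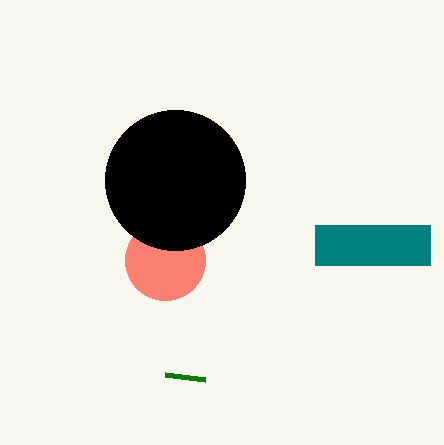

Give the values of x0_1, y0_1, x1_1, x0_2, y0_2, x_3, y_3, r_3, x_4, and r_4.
x0_1 = 315; y0_1 = 225; x1_1 = 430; x0_2 = 205; y0_2 = 380; x_3 = 165; y_3 = 260; r_3 = 40; x_4 = 175; r_4 = 70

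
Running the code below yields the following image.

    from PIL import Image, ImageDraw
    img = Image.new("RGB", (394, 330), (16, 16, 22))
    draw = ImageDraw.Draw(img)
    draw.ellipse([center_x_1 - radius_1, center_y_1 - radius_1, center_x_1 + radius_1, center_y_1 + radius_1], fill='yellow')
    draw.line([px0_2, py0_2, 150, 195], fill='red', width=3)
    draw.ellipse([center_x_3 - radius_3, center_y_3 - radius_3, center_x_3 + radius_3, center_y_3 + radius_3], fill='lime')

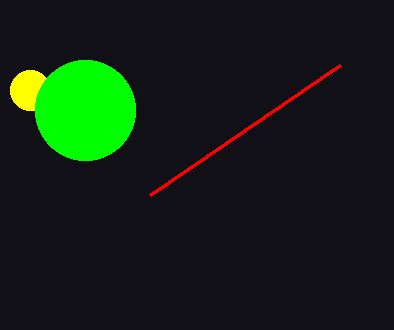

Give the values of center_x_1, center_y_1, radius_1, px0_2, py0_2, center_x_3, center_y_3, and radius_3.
center_x_1 = 30, center_y_1 = 90, radius_1 = 20, px0_2 = 340, py0_2 = 65, center_x_3 = 85, center_y_3 = 110, radius_3 = 50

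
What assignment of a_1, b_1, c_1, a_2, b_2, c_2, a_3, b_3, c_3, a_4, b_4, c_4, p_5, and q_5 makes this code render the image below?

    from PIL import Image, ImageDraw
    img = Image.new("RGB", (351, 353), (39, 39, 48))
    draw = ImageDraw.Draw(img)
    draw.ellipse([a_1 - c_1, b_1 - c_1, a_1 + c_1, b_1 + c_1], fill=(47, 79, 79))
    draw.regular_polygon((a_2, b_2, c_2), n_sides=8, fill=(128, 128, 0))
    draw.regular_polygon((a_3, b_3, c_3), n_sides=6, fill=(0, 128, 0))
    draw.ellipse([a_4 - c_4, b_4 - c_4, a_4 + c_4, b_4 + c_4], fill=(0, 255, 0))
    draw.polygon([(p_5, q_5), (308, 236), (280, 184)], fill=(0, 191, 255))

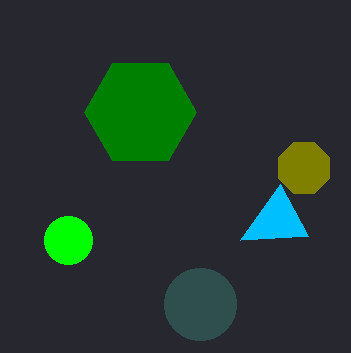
a_1 = 200; b_1 = 304; c_1 = 36; a_2 = 304; b_2 = 168; c_2 = 28; a_3 = 140; b_3 = 112; c_3 = 56; a_4 = 68; b_4 = 240; c_4 = 24; p_5 = 240; q_5 = 240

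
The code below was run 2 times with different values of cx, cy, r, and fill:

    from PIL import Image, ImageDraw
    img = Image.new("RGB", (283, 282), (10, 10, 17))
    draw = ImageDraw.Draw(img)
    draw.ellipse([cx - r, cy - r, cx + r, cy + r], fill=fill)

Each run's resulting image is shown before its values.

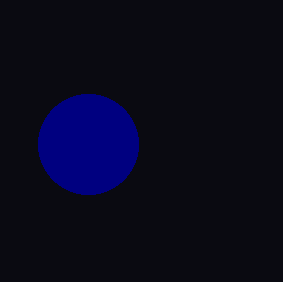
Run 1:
cx = 88
cy = 144
r = 50
fill = 'navy'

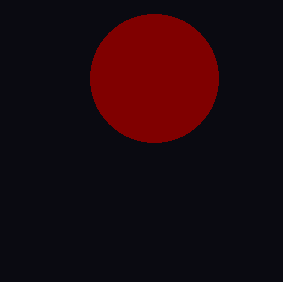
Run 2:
cx = 154
cy = 78
r = 64
fill = 'maroon'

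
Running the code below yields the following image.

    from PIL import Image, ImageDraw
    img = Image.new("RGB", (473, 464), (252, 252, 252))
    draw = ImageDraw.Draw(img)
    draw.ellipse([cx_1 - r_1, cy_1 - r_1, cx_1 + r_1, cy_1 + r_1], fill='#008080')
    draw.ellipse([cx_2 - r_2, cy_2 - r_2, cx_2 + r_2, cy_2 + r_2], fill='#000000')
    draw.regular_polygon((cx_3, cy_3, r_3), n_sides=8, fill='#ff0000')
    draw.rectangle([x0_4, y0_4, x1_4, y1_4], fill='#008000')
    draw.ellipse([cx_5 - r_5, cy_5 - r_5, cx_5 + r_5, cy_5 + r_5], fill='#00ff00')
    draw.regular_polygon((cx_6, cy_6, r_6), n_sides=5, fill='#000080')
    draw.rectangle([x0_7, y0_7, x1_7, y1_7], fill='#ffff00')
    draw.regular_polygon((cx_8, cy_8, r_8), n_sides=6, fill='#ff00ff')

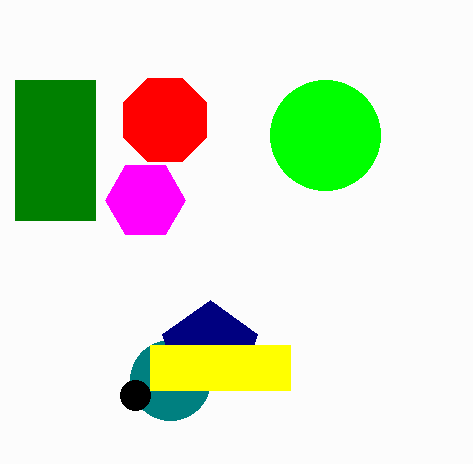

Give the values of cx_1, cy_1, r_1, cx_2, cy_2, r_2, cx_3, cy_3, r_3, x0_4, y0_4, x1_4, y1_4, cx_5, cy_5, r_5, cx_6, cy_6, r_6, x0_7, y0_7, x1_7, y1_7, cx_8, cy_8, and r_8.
cx_1 = 170; cy_1 = 380; r_1 = 40; cx_2 = 135; cy_2 = 395; r_2 = 15; cx_3 = 165; cy_3 = 120; r_3 = 45; x0_4 = 15; y0_4 = 80; x1_4 = 95; y1_4 = 220; cx_5 = 325; cy_5 = 135; r_5 = 55; cx_6 = 210; cy_6 = 350; r_6 = 50; x0_7 = 150; y0_7 = 345; x1_7 = 290; y1_7 = 390; cx_8 = 145; cy_8 = 200; r_8 = 40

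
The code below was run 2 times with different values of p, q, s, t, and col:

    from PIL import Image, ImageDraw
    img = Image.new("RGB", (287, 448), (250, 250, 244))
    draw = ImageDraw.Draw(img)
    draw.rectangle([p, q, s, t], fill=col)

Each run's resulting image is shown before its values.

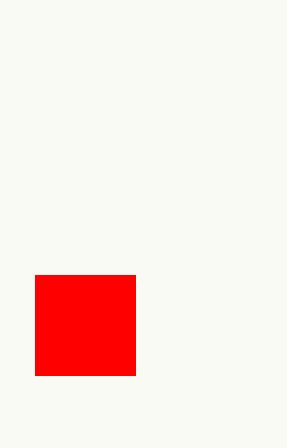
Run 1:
p = 35, q = 275, s = 135, t = 375, col = 'red'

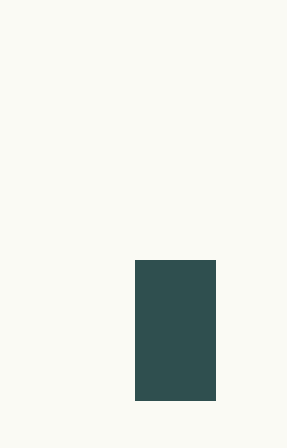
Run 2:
p = 135, q = 260, s = 215, t = 400, col = 'darkslategray'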